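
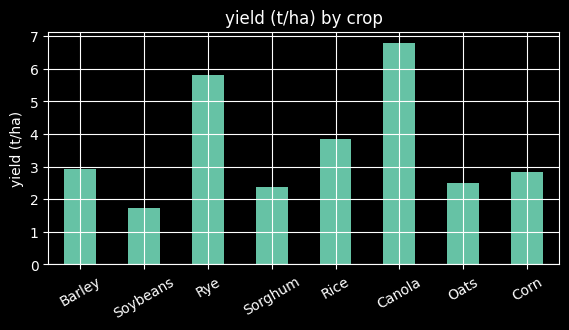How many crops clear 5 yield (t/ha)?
Above 5: Rye, Canola.

2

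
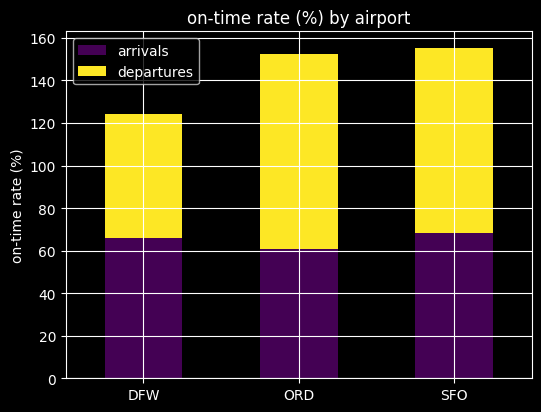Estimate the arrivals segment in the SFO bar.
arrivals top ≈ 60, bottom ≈ 0; segment ≈ 60.

≈ 60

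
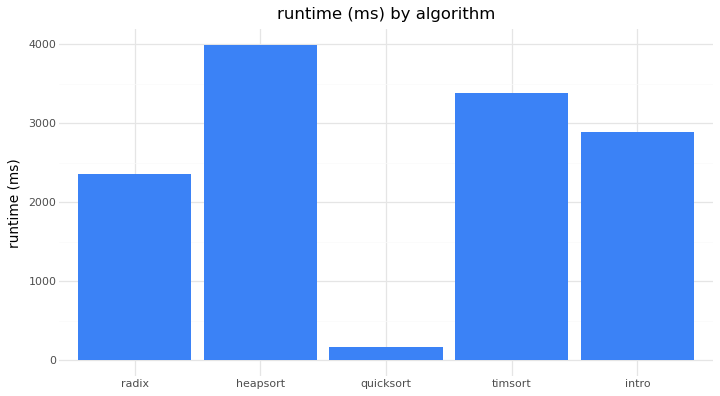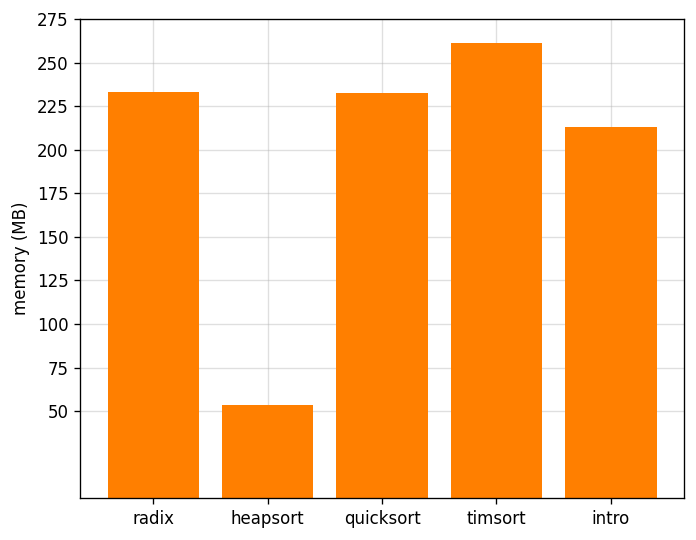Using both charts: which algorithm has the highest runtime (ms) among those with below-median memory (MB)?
Chart 2 median memory (MB) ≈ 225; below-median algorithms: heapsort, intro. Among those, heapsort has the highest runtime (ms) (≈ 4000).

heapsort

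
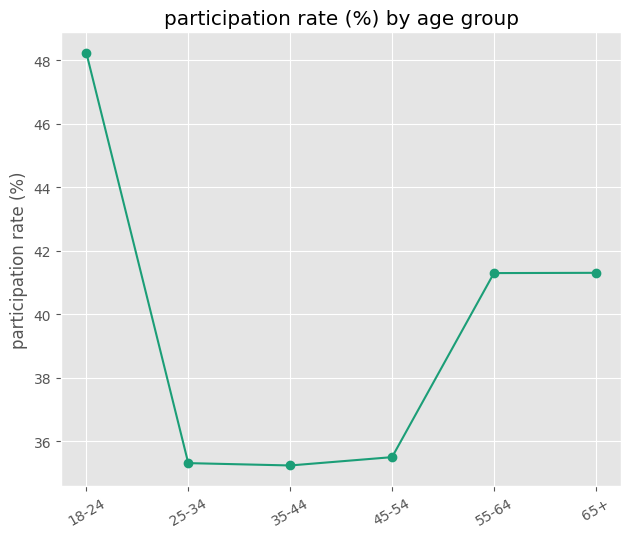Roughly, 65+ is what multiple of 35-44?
≈ 1.17×

65+ ≈ 42, 35-44 ≈ 36; 42/36 ≈ 1.17.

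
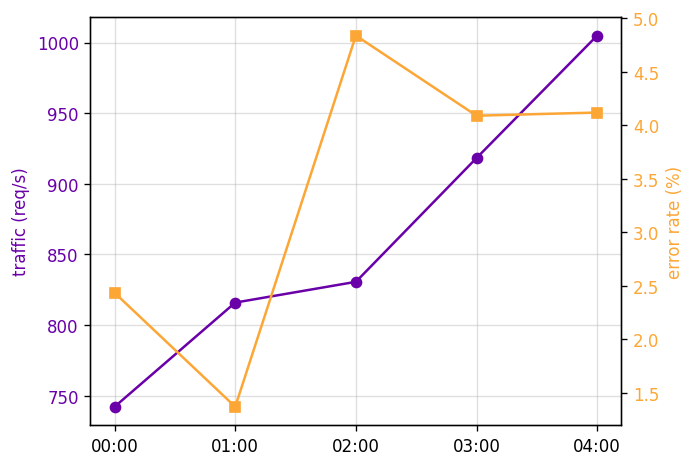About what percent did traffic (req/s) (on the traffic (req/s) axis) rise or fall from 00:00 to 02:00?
≈ +10%

00:00 ≈ 750, 02:00 ≈ 825; (825 − 750) / 750 ≈ +10%.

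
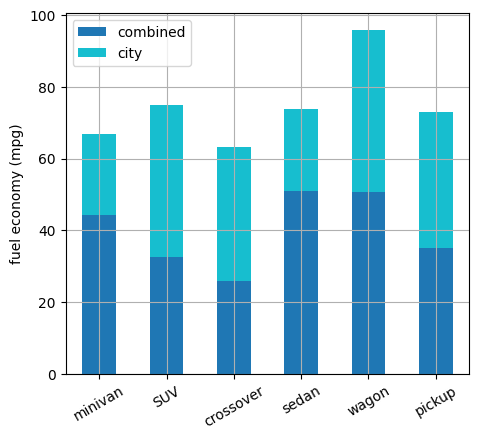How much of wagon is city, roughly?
≈ 50

city top ≈ 100, bottom ≈ 50; segment ≈ 50.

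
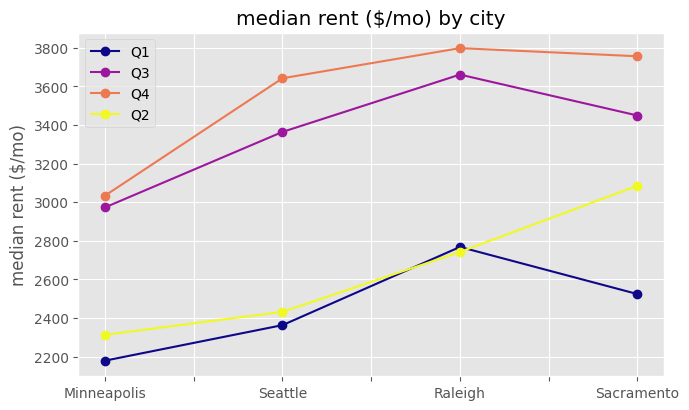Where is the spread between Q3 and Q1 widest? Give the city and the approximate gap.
Seattle: Q3 ≈ 3400, Q1 ≈ 2400 → gap ≈ 1000. Next-largest (Sacramento) is only ≈ 800.

Seattle, ≈ 1000 $/mo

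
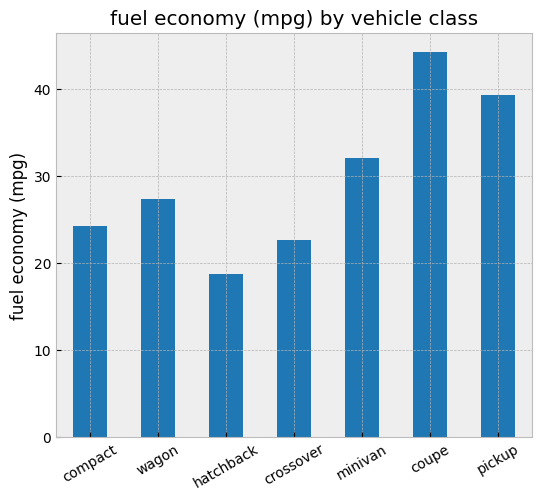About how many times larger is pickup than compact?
≈ 1.6×

pickup ≈ 40, compact ≈ 25; 40/25 ≈ 1.6.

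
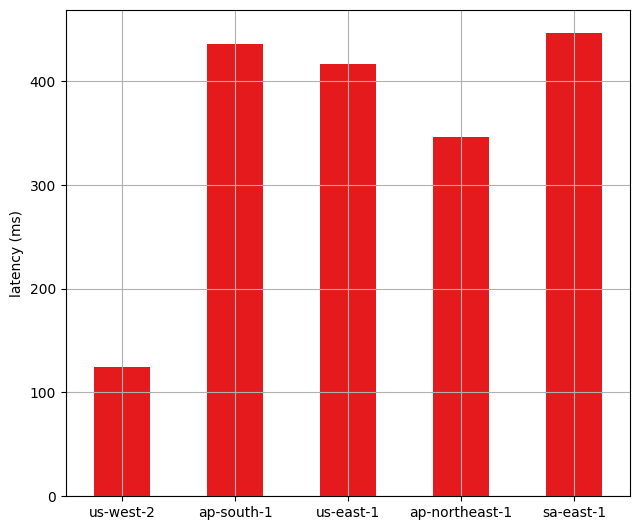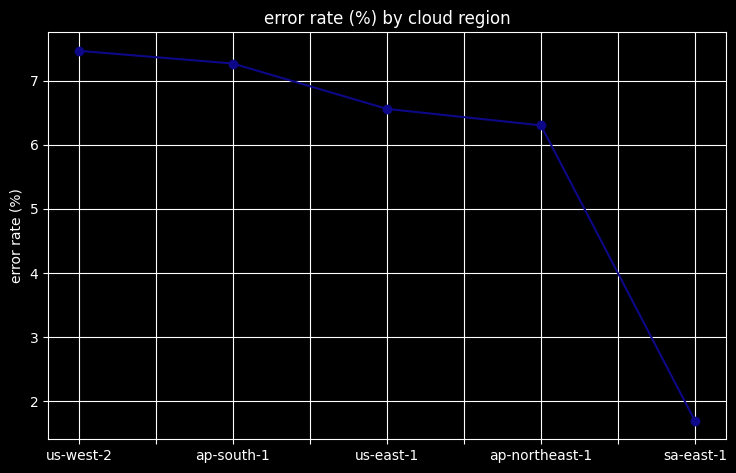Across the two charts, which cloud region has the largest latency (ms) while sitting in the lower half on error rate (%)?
sa-east-1

Chart 2 median error rate (%) ≈ 7; below-median cloud regions: ap-northeast-1, sa-east-1. Among those, sa-east-1 has the highest latency (ms) (≈ 450).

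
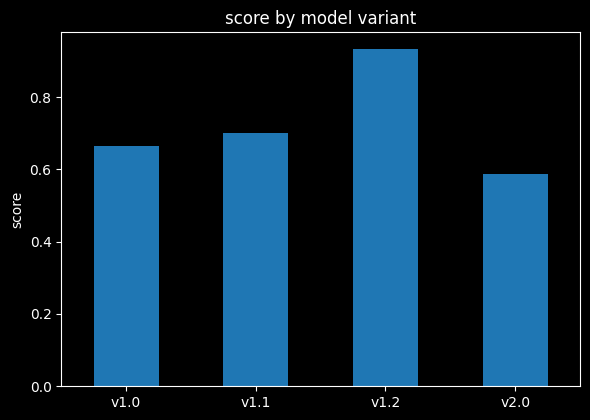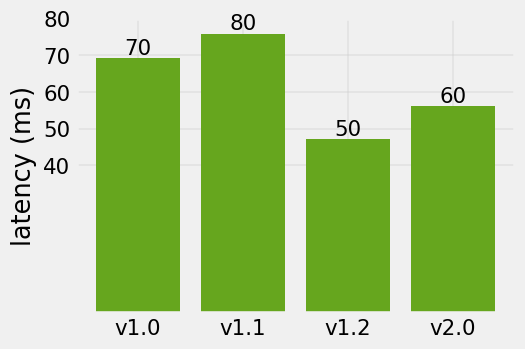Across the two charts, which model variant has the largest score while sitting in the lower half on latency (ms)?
Chart 2 median latency (ms) ≈ 60; below-median model variants: v1.2, v2.0. Among those, v1.2 has the highest score (≈ 0.9).

v1.2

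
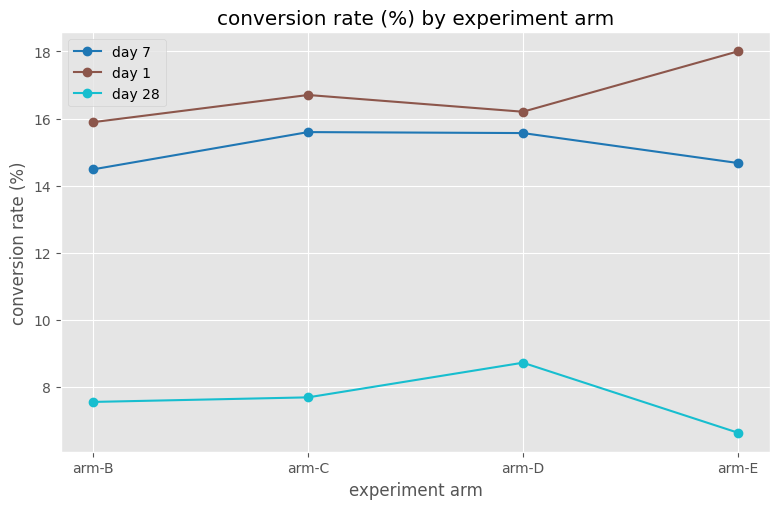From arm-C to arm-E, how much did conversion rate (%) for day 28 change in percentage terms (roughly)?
≈ -12.5%

arm-C ≈ 8, arm-E ≈ 7; (7 − 8) / 8 ≈ -12.5%.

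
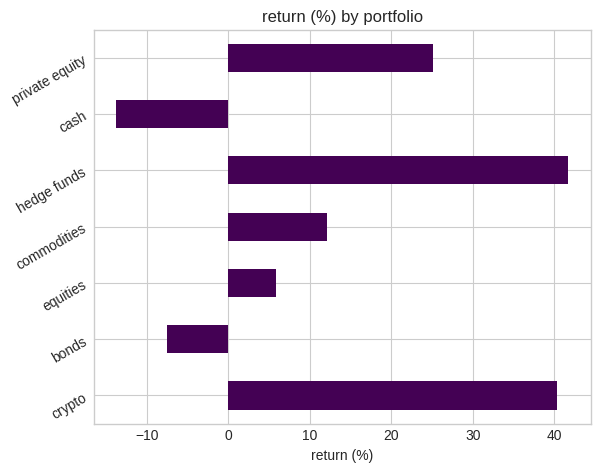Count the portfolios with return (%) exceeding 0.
5

Above 0: crypto, equities, commodities, hedge funds, private equity.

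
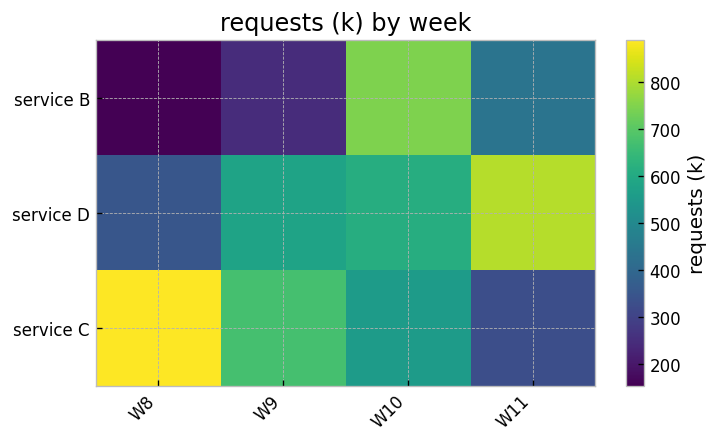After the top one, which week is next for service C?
Top 3 for service C: W8 ≈ 900, W9 ≈ 700, W10 ≈ 600.

W9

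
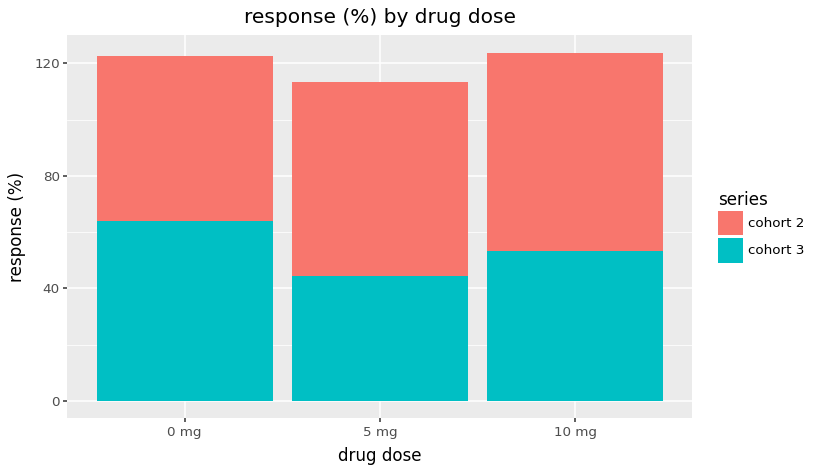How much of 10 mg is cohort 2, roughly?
≈ 60

cohort 2 top ≈ 120, bottom ≈ 60; segment ≈ 60.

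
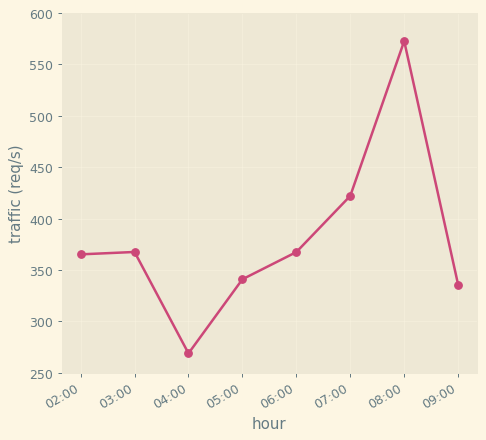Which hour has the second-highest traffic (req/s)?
Top 3: 08:00 ≈ 550, 07:00 ≈ 400, 03:00 ≈ 350.

07:00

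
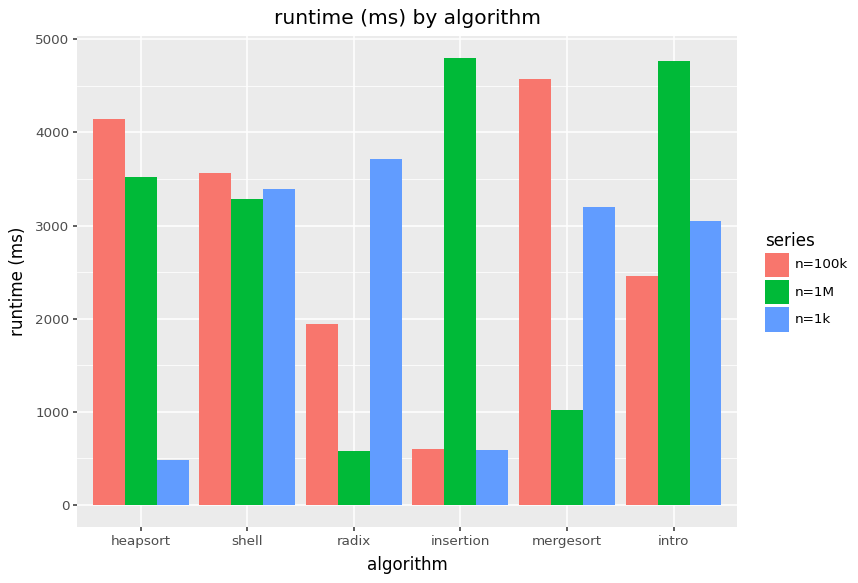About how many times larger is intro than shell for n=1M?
intro ≈ 5000, shell ≈ 3500; 5000/3500 ≈ 1.43.

≈ 1.43×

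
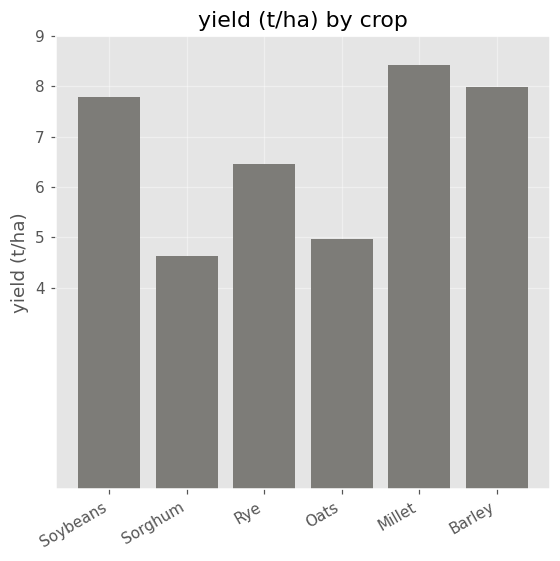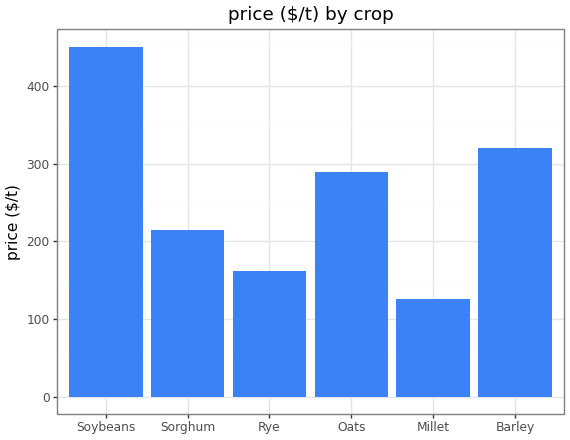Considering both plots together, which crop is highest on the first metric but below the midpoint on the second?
Chart 2 median price ($/t) ≈ 250; below-median crops: Sorghum, Rye, Millet. Among those, Millet has the highest yield (t/ha) (≈ 8).

Millet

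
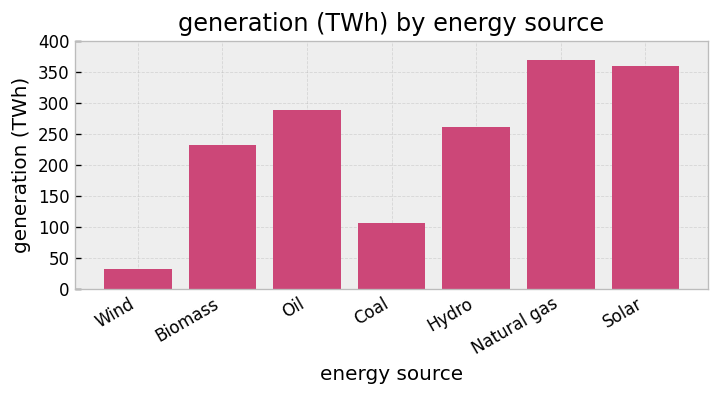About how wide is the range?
Max Natural gas ≈ 350, min Wind ≈ 50; range ≈ 300.

≈ 300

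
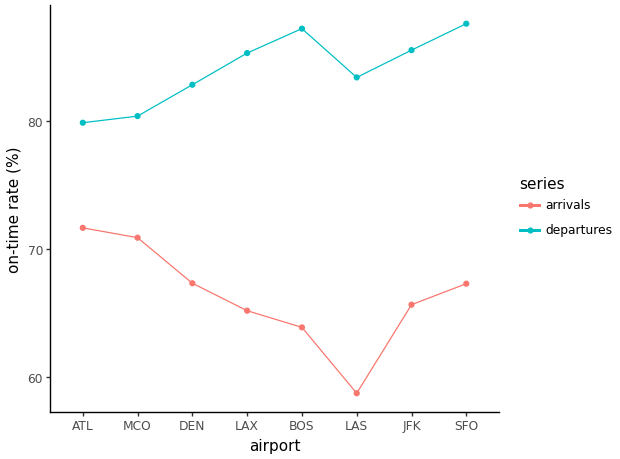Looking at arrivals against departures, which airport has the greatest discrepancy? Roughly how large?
LAS: arrivals ≈ 60, departures ≈ 85 → gap ≈ 25. Next-largest (BOS) is only ≈ 20.

LAS, ≈ 25 %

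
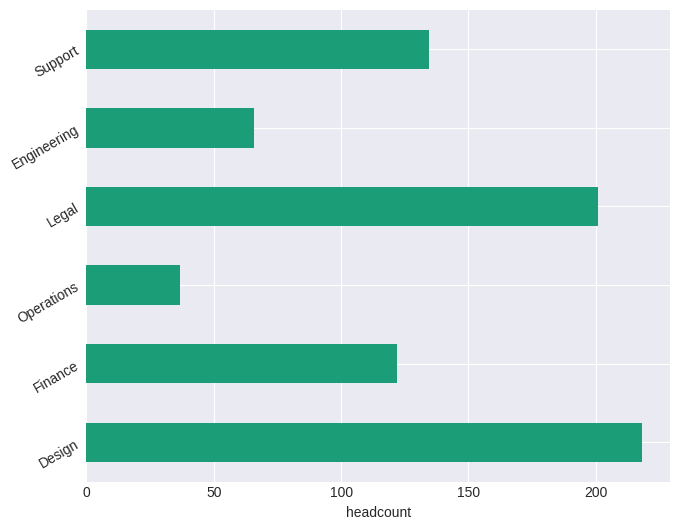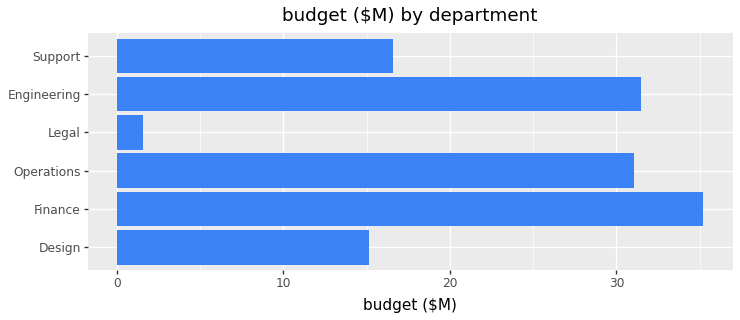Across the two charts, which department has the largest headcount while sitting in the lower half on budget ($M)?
Design

Chart 2 median budget ($M) ≈ 25; below-median departments: Design, Legal, Support. Among those, Design has the highest headcount (≈ 225).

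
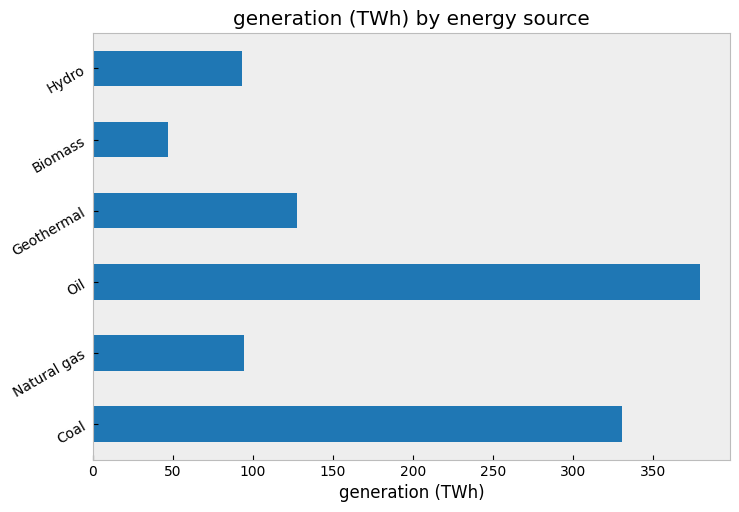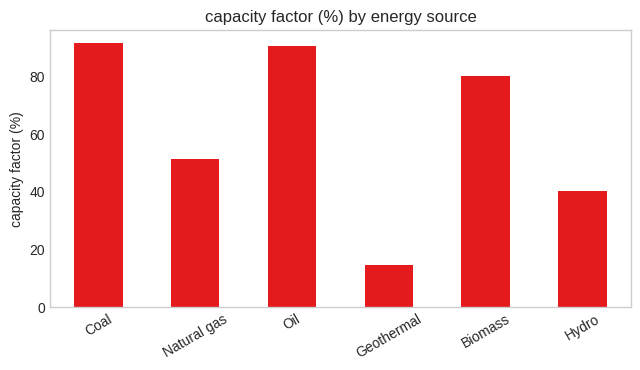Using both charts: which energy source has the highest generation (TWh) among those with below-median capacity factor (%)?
Geothermal

Chart 2 median capacity factor (%) ≈ 70; below-median energy sources: Natural gas, Geothermal, Hydro. Among those, Geothermal has the highest generation (TWh) (≈ 150).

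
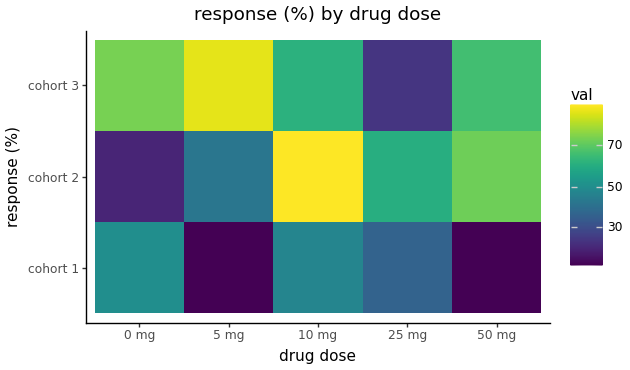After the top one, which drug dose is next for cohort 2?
Top 3 for cohort 2: 10 mg ≈ 90, 50 mg ≈ 70, 25 mg ≈ 60.

50 mg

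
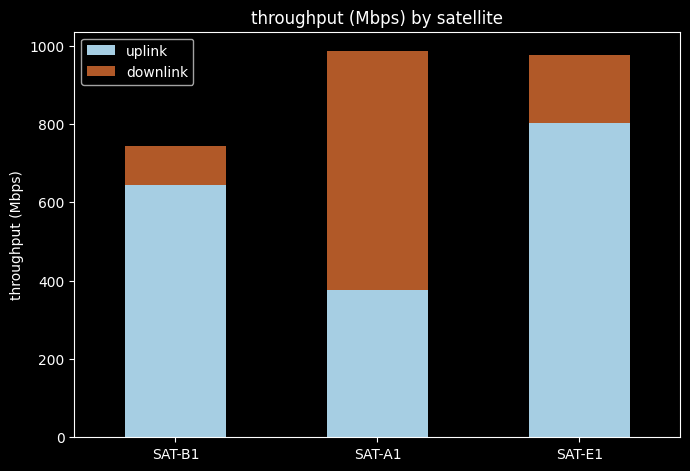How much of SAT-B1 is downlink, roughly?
downlink top ≈ 700, bottom ≈ 600; segment ≈ 100.

≈ 100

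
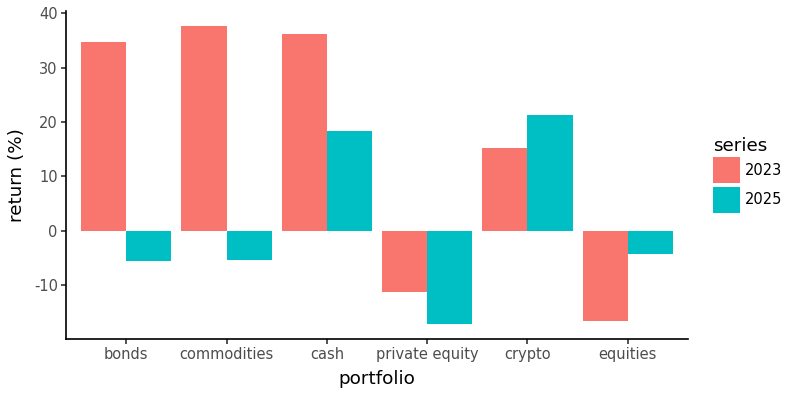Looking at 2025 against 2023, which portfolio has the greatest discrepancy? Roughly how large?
commodities, ≈ 45 %

commodities: 2025 ≈ -5, 2023 ≈ 40 → gap ≈ 45. Next-largest (bonds) is only ≈ 40.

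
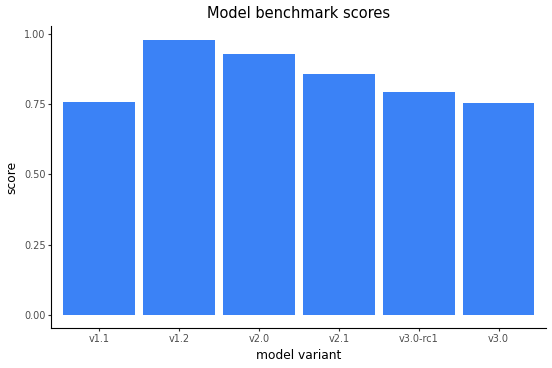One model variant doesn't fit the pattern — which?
v1.2

v1.2 ≈ 1.0; the rest sit between ≈ 0.8 and ≈ 0.9.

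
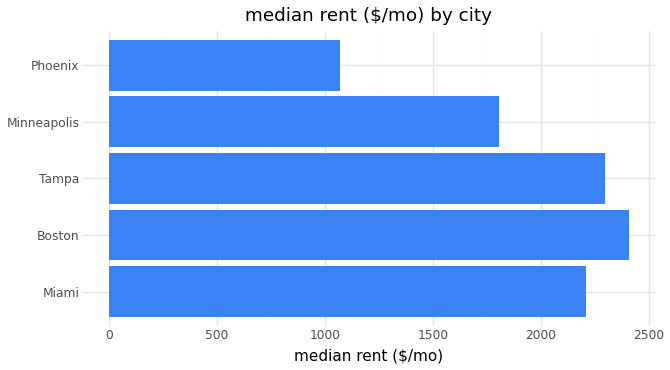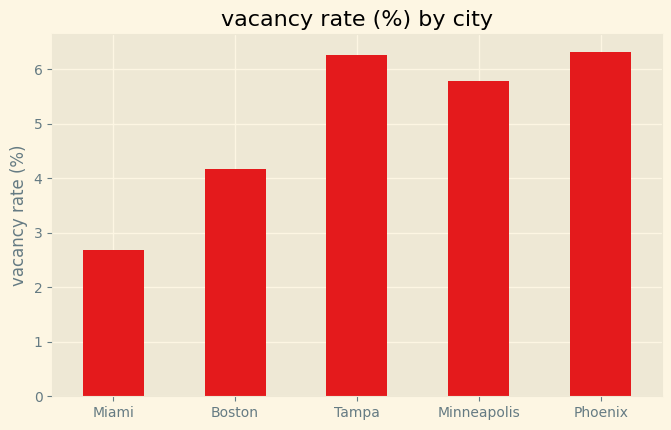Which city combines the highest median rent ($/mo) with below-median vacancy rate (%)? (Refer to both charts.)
Boston

Chart 2 median vacancy rate (%) ≈ 6; below-median cities: Miami, Boston. Among those, Boston has the highest median rent ($/mo) (≈ 2500).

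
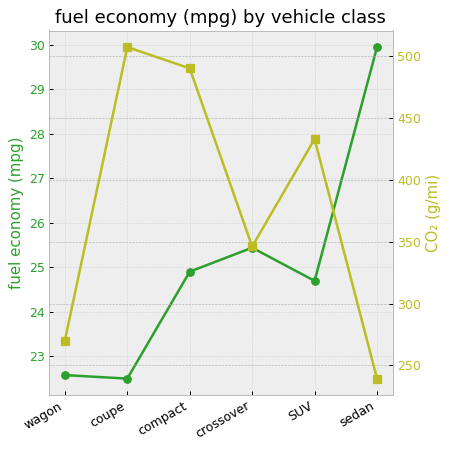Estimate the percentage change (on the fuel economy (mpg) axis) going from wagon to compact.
≈ +8.7%

wagon ≈ 23, compact ≈ 25; (25 − 23) / 23 ≈ +8.7%.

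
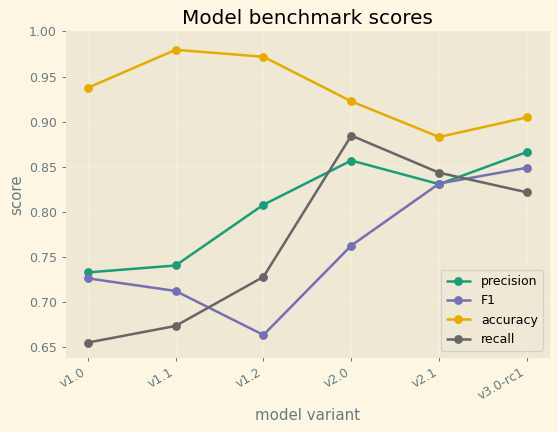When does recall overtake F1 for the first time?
v1.2

v1.1: recall ≈ 0.65 vs F1 ≈ 0.70 (not yet); v1.2: recall ≈ 0.75 vs F1 ≈ 0.65 (first crossover).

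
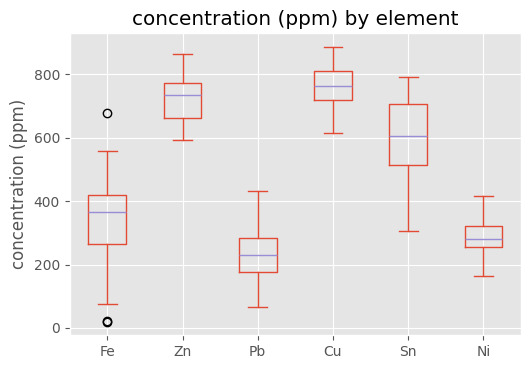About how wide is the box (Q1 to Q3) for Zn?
Q3 ≈ 750, Q1 ≈ 650; IQR ≈ 100.

≈ 100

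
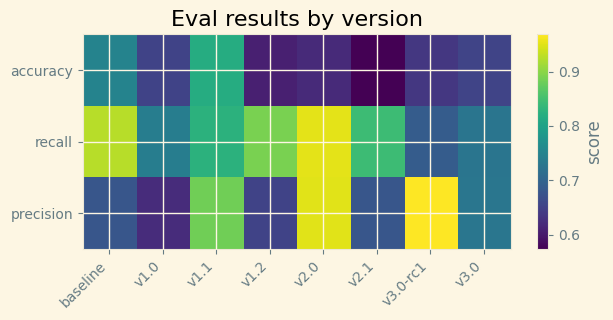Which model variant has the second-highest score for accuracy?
baseline

Top 3 for accuracy: v1.1 ≈ 0.80, baseline ≈ 0.75, v3.0 ≈ 0.65.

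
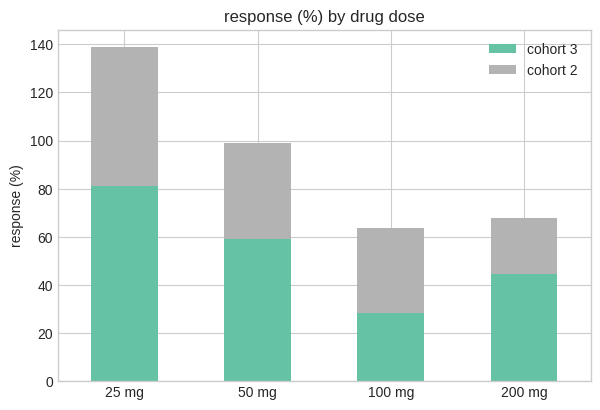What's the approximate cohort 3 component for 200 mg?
≈ 40

cohort 3 top ≈ 40, bottom ≈ 0; segment ≈ 40.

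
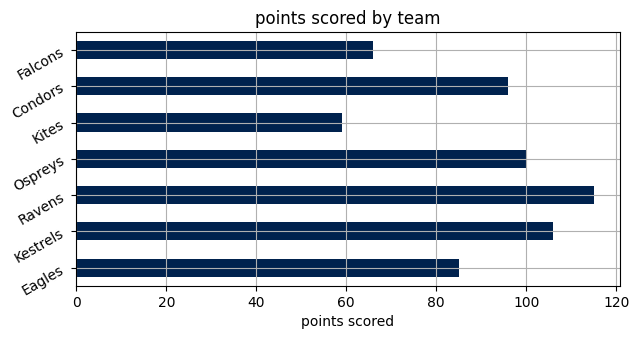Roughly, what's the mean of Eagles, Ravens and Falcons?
≈ 90

(80 + 120 + 70) / 3 ≈ 90.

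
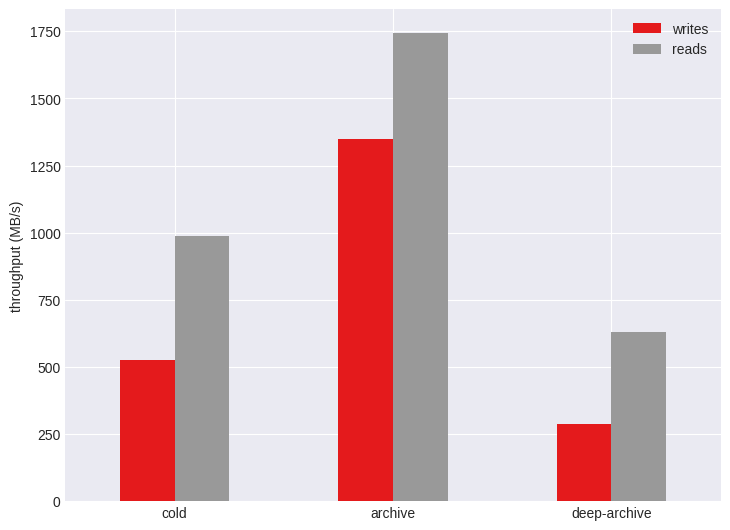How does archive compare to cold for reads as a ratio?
≈ 1.8×

archive ≈ 1800, cold ≈ 1000; 1800/1000 ≈ 1.8.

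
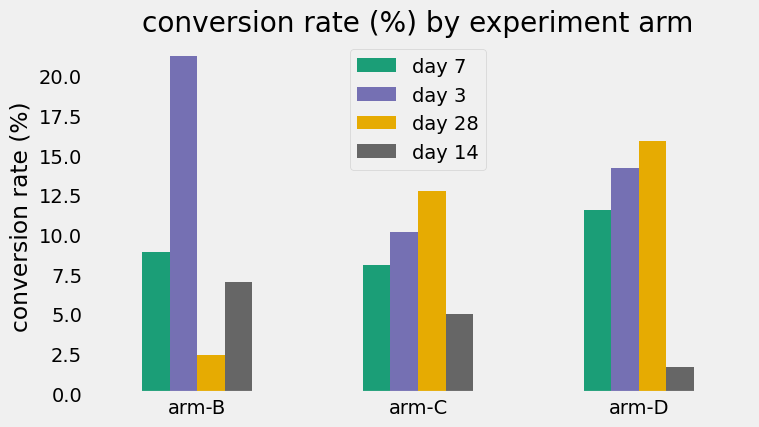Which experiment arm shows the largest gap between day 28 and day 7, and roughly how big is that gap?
arm-B: day 28 ≈ 2, day 7 ≈ 8 → gap ≈ 6. Next-largest (arm-C) is only ≈ 4.

arm-B, ≈ 6 %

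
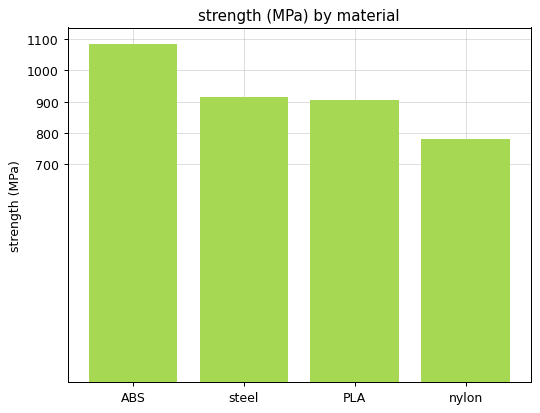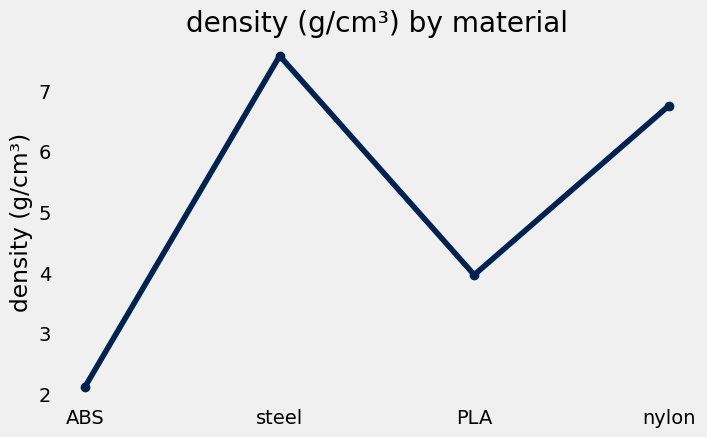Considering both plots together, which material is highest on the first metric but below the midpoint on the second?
Chart 2 median density (g/cm³) ≈ 5; below-median materials: ABS, PLA. Among those, ABS has the highest strength (MPa) (≈ 1100).

ABS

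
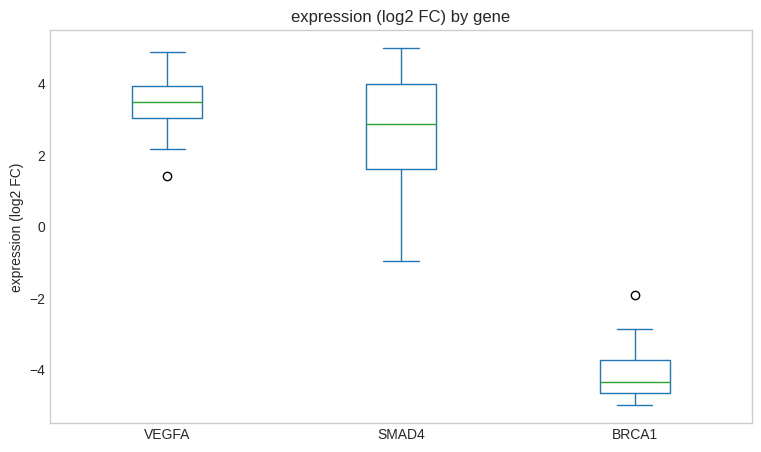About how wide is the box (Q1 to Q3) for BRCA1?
Q3 ≈ -4, Q1 ≈ -5; IQR ≈ 1.

≈ 1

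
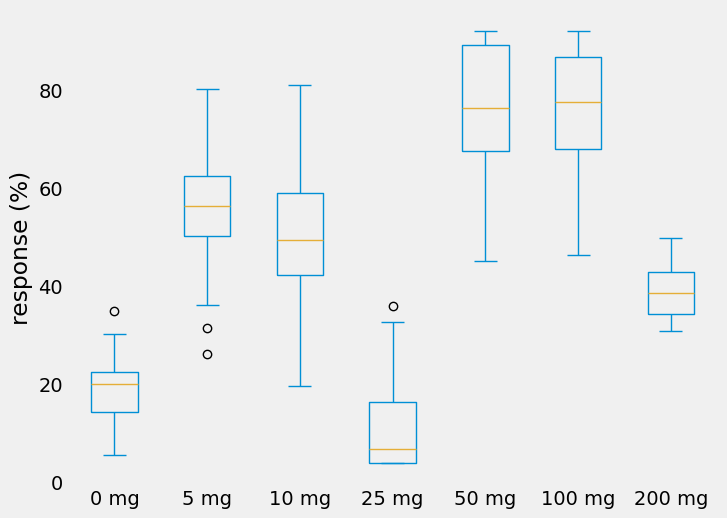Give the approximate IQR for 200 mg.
≈ 10

Q3 ≈ 40, Q1 ≈ 30; IQR ≈ 10.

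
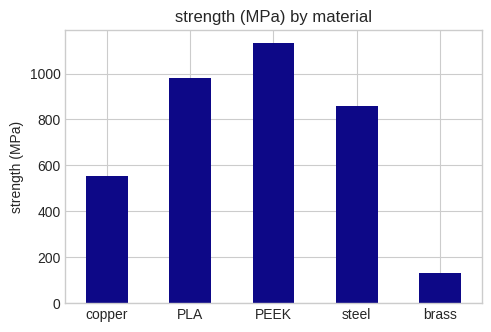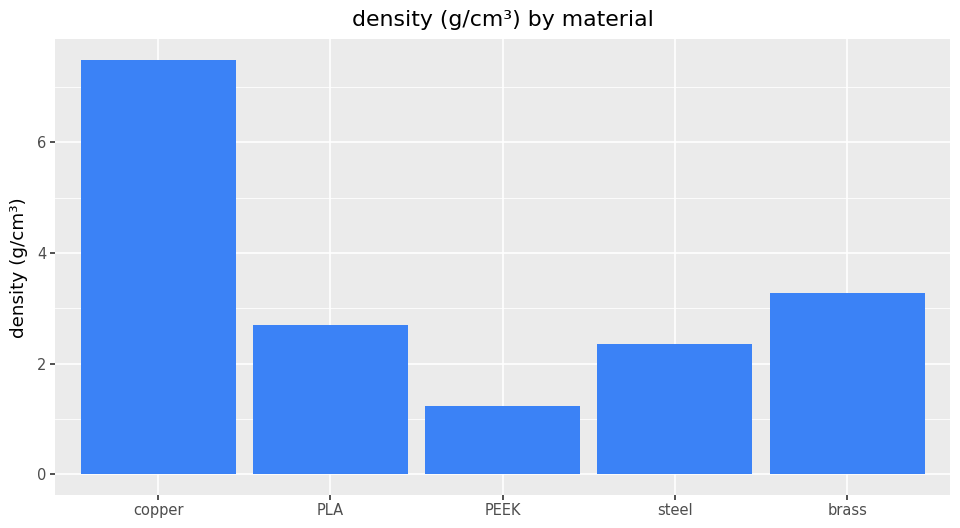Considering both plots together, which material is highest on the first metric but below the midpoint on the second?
PEEK

Chart 2 median density (g/cm³) ≈ 3; below-median materials: PEEK, steel. Among those, PEEK has the highest strength (MPa) (≈ 1200).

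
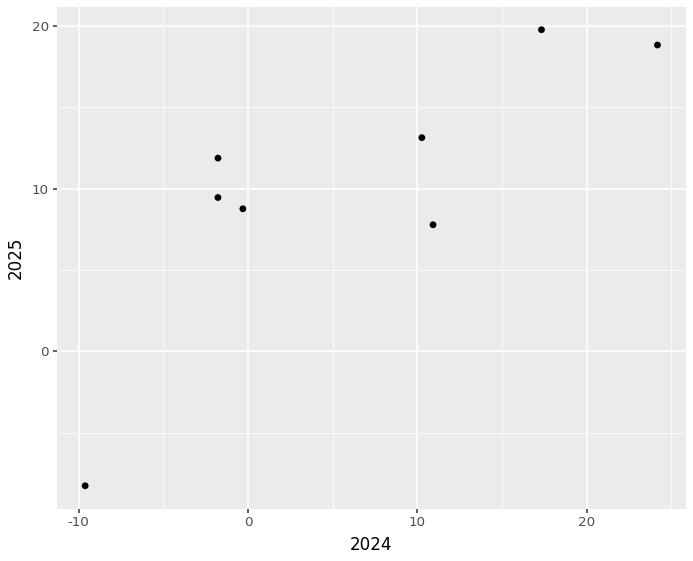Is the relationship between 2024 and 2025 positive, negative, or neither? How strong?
Points are positively correlated; strong (|r| ≈ 0.8).

positive, strong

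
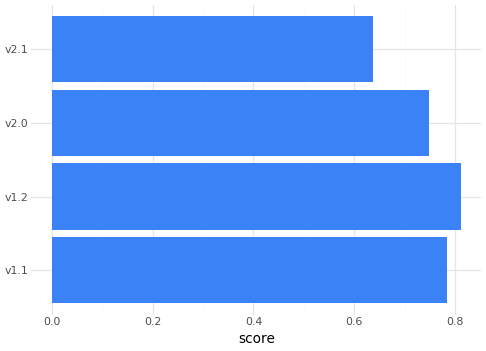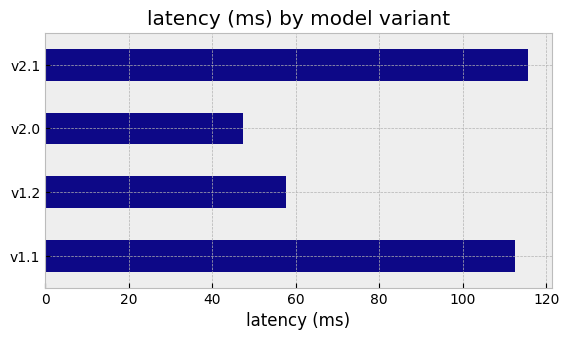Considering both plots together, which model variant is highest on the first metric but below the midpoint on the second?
v1.2

Chart 2 median latency (ms) ≈ 80; below-median model variants: v1.2, v2.0. Among those, v1.2 has the highest score (≈ 0.8).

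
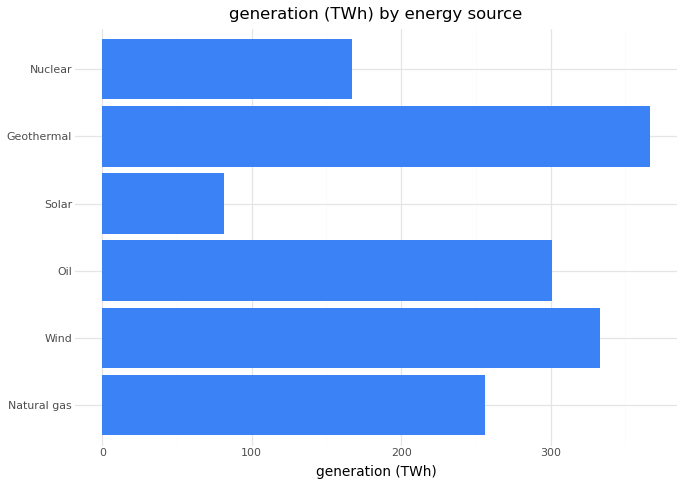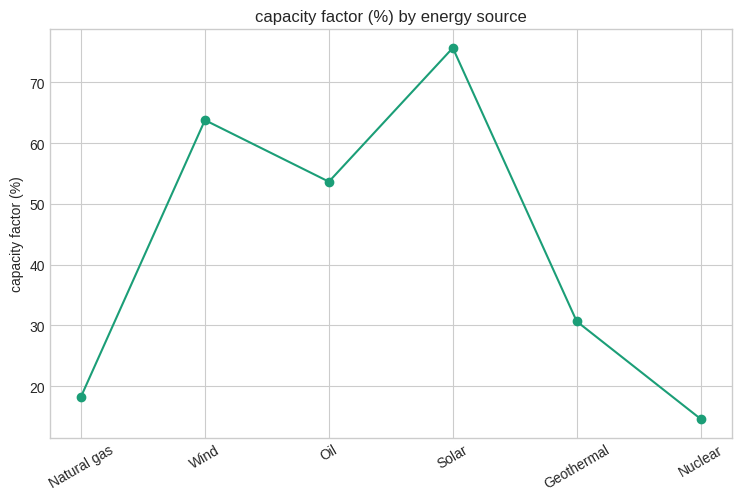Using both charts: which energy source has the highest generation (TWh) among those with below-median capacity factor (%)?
Chart 2 median capacity factor (%) ≈ 40; below-median energy sources: Natural gas, Geothermal, Nuclear. Among those, Geothermal has the highest generation (TWh) (≈ 350).

Geothermal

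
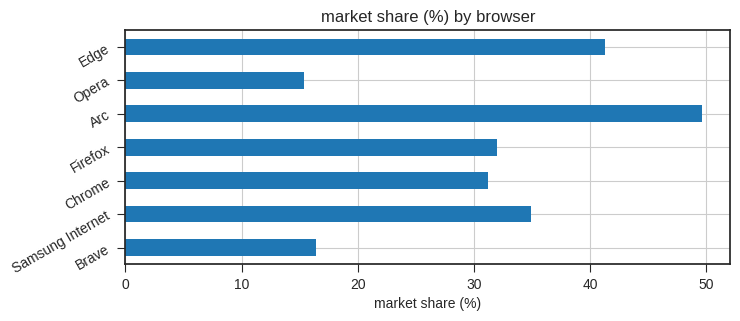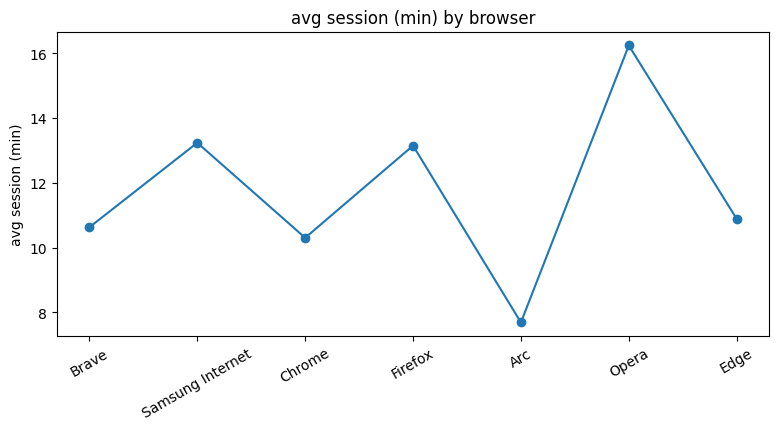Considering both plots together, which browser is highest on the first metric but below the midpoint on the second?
Arc

Chart 2 median avg session (min) ≈ 10; below-median browsers: Brave, Chrome, Arc. Among those, Arc has the highest market share (%) (≈ 50).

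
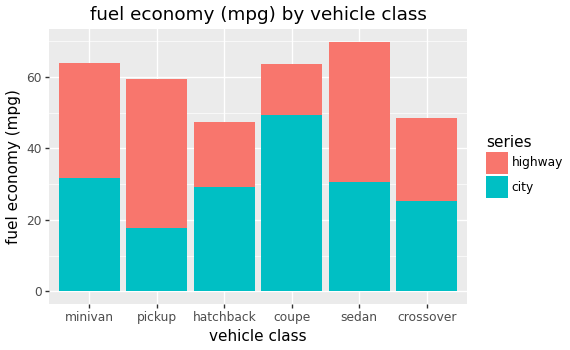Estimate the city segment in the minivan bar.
city top ≈ 30, bottom ≈ 0; segment ≈ 30.

≈ 30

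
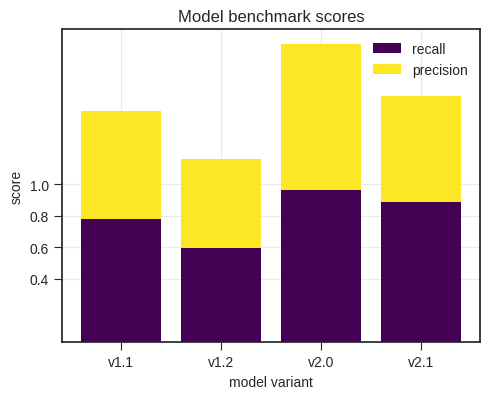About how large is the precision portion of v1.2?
precision top ≈ 1.2, bottom ≈ 0.6; segment ≈ 0.6.

≈ 0.6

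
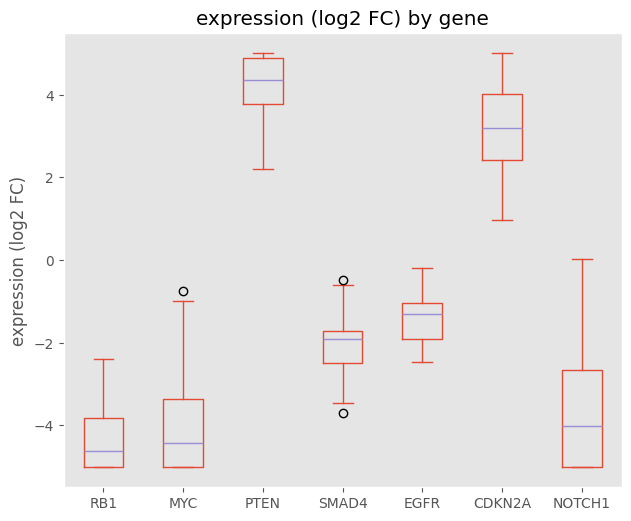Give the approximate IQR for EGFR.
≈ 1

Q3 ≈ -1, Q1 ≈ -2; IQR ≈ 1.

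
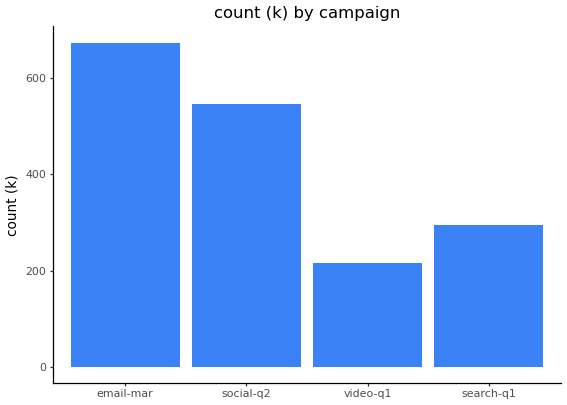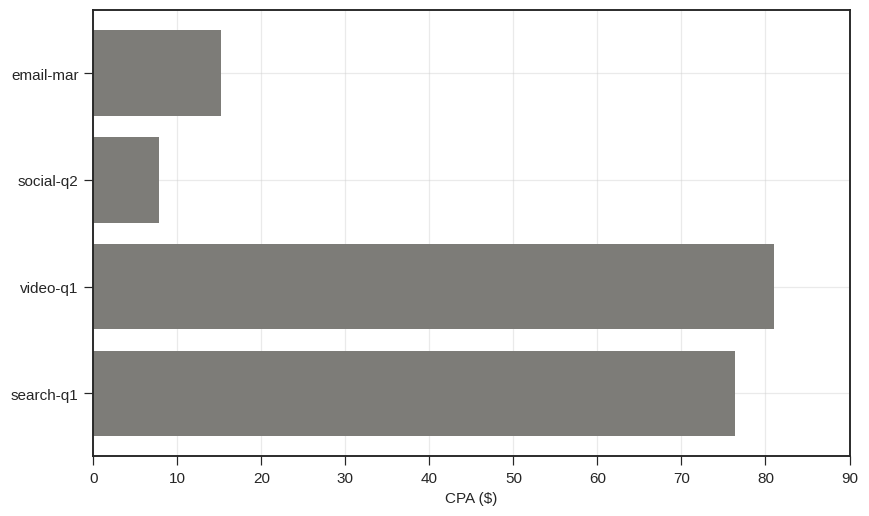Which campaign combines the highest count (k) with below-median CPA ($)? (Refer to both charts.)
email-mar

Chart 2 median CPA ($) ≈ 50; below-median campaigns: email-mar, social-q2. Among those, email-mar has the highest count (k) (≈ 700).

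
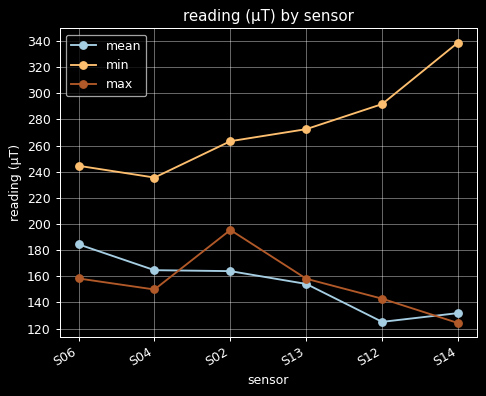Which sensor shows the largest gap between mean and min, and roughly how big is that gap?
S14: mean ≈ 140, min ≈ 340 → gap ≈ 200. Next-largest (S12) is only ≈ 180.

S14, ≈ 200 µT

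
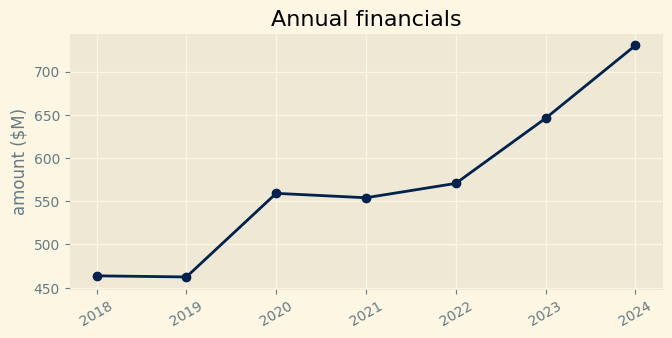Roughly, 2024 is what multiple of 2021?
≈ 1.32×

2024 ≈ 725, 2021 ≈ 550; 725/550 ≈ 1.32.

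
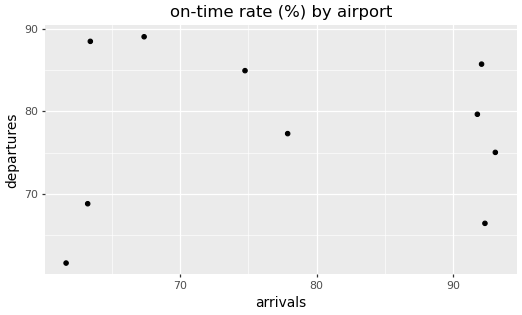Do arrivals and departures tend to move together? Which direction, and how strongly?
Points are roughly uncorrelated; weak (|r| ≈ 0.0).

no clear correlation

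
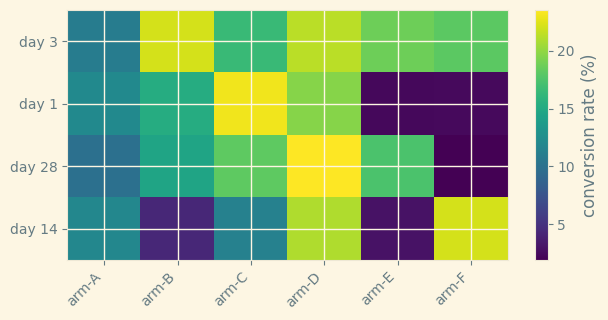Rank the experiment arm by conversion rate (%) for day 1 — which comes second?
arm-D

Top 3 for day 1: arm-C ≈ 24, arm-D ≈ 20, arm-B ≈ 16.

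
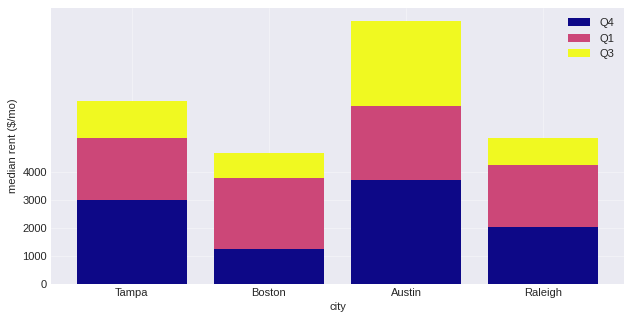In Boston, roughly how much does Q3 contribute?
≈ 1000

Q3 top ≈ 5000, bottom ≈ 4000; segment ≈ 1000.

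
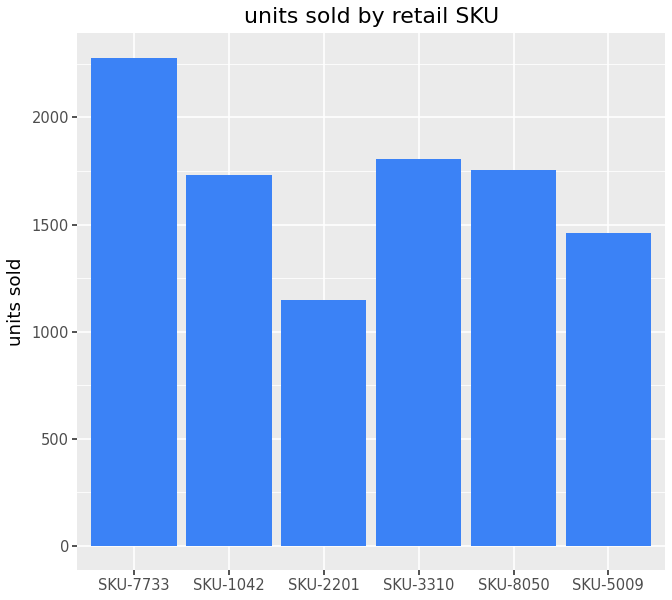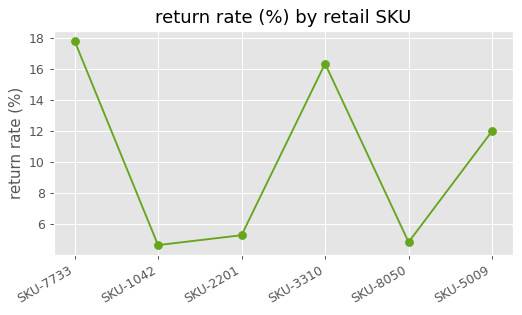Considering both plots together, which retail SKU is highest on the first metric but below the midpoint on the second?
SKU-8050

Chart 2 median return rate (%) ≈ 8; below-median retail SKUs: SKU-1042, SKU-2201, SKU-8050. Among those, SKU-8050 has the highest units sold (≈ 2000).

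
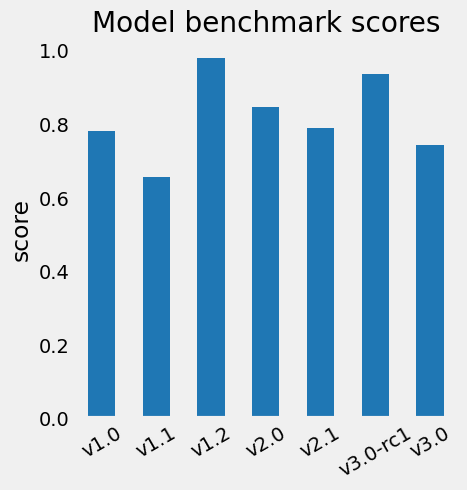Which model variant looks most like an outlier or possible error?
v1.2

v1.2 ≈ 1.0; the rest sit between ≈ 0.7 and ≈ 0.9.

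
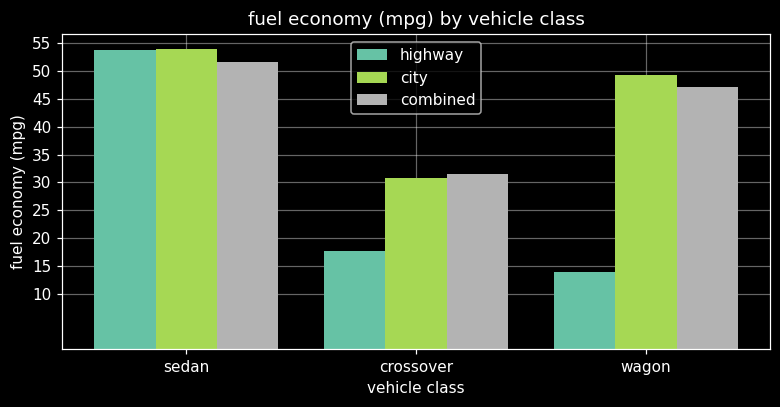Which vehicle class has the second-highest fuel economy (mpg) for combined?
Top 3 for combined: sedan ≈ 50, wagon ≈ 45, crossover ≈ 30.

wagon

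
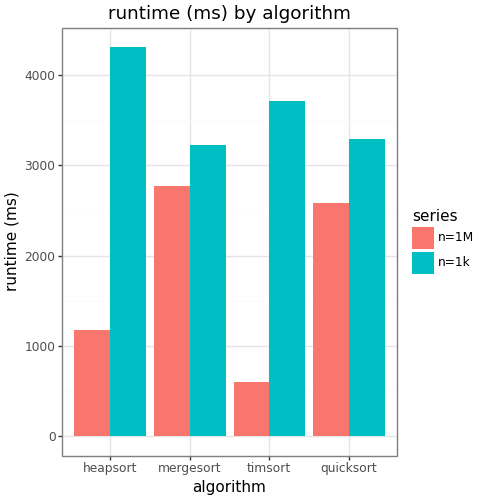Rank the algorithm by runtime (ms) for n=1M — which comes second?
Top 3 for n=1M: mergesort ≈ 3000, quicksort ≈ 2500, heapsort ≈ 1000.

quicksort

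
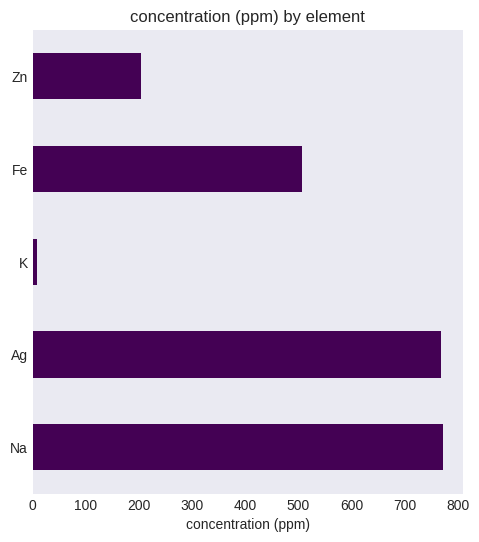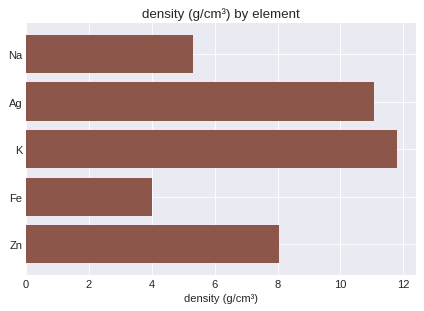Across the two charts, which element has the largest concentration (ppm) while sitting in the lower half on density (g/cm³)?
Chart 2 median density (g/cm³) ≈ 8; below-median elements: Na, Fe. Among those, Na has the highest concentration (ppm) (≈ 800).

Na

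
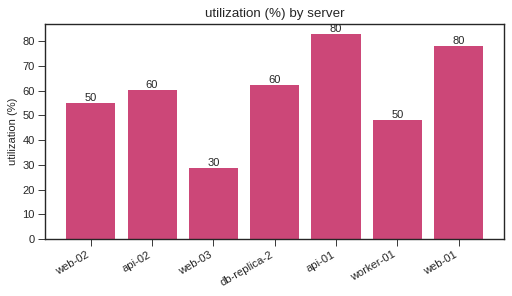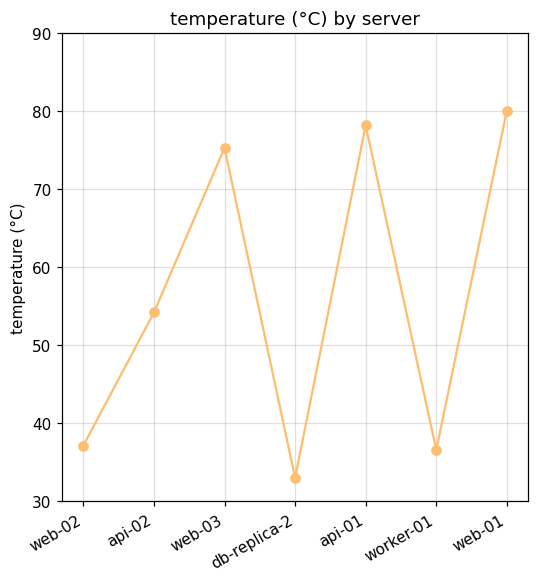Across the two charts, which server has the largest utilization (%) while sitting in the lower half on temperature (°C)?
Chart 2 median temperature (°C) ≈ 50; below-median servers: web-02, db-replica-2, worker-01. Among those, db-replica-2 has the highest utilization (%) (≈ 60).

db-replica-2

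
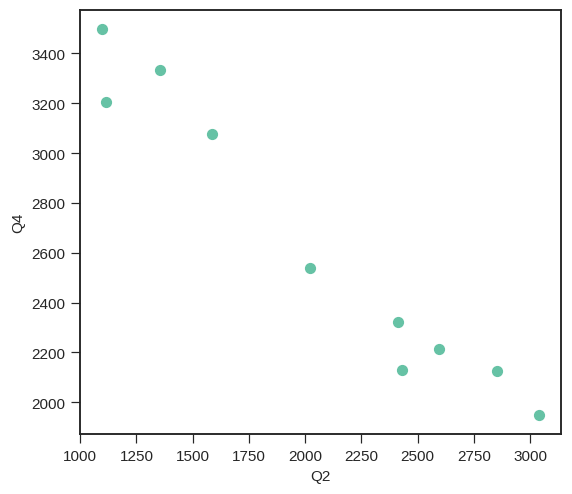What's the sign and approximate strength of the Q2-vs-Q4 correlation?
Points are negatively correlated; strong (|r| ≈ 1.0).

negative, strong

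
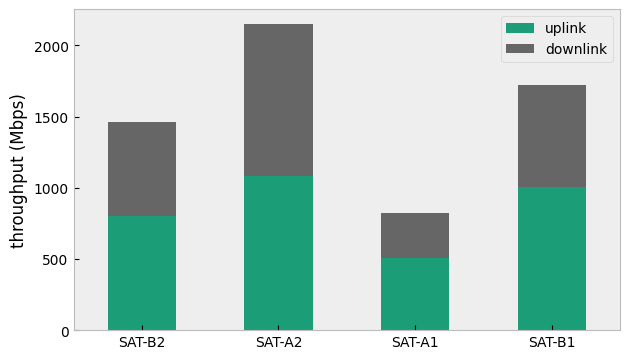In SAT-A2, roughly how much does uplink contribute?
≈ 1000

uplink top ≈ 1000, bottom ≈ 0; segment ≈ 1000.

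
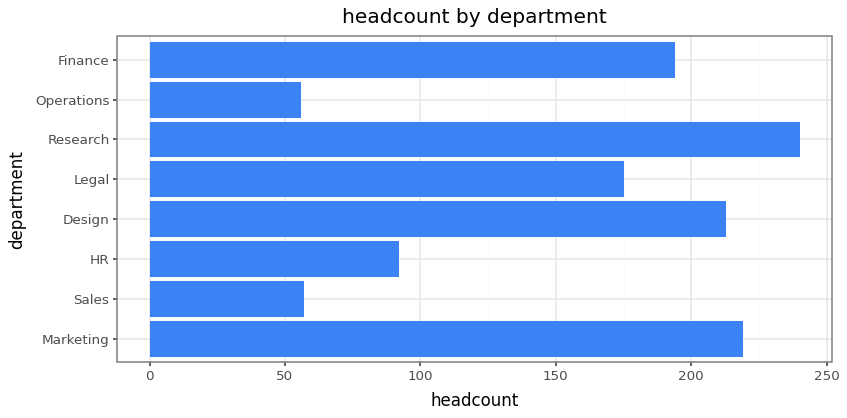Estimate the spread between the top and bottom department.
Max Research ≈ 240, min Operations ≈ 60; range ≈ 180.

≈ 180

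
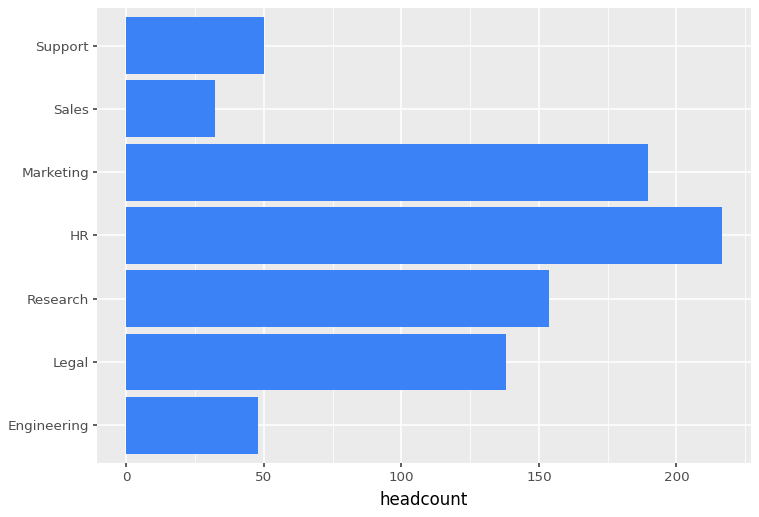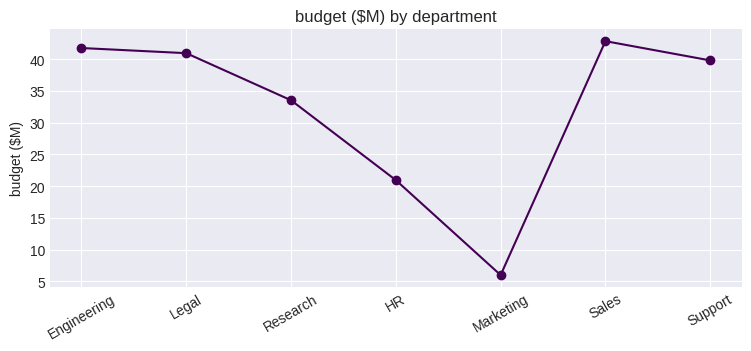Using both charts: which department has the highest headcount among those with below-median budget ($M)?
HR

Chart 2 median budget ($M) ≈ 40; below-median departments: Research, HR, Marketing. Among those, HR has the highest headcount (≈ 220).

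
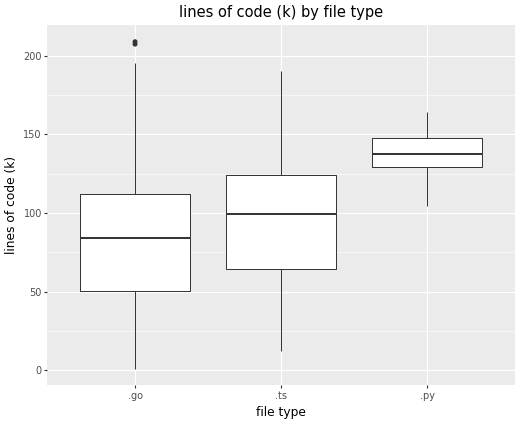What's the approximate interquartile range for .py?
≈ 20

Q3 ≈ 150, Q1 ≈ 130; IQR ≈ 20.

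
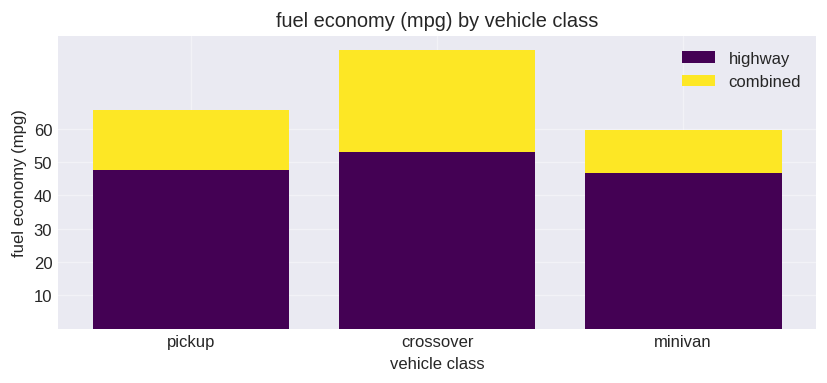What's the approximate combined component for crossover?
≈ 30

combined top ≈ 80, bottom ≈ 50; segment ≈ 30.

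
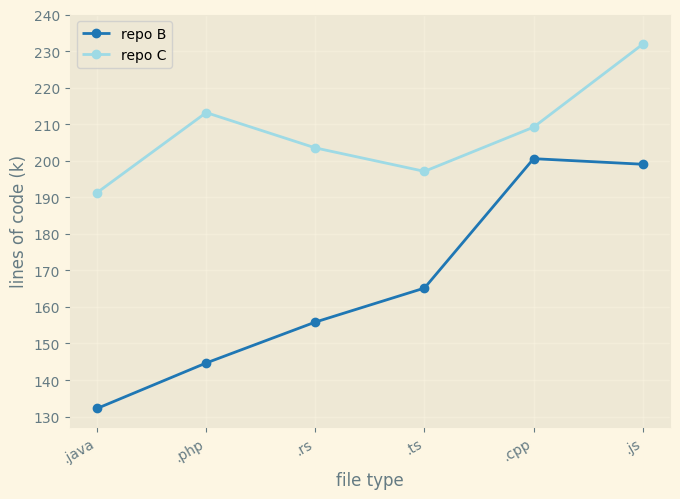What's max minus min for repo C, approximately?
Max .js ≈ 230, min .java ≈ 190; range ≈ 40.

≈ 40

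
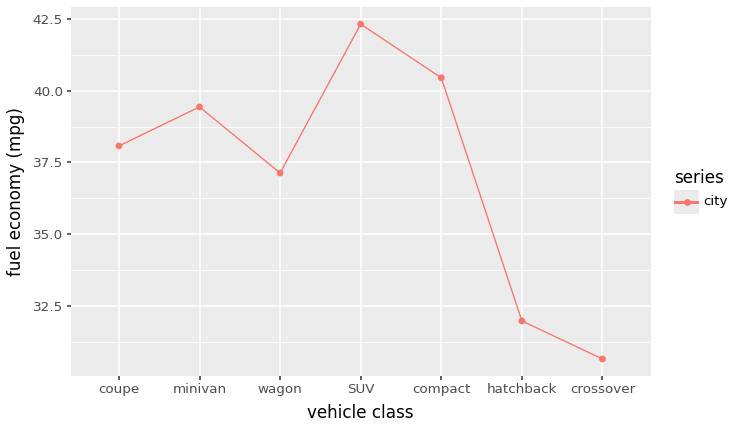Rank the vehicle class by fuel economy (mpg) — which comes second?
compact

Top 3: SUV ≈ 42, compact ≈ 40, minivan ≈ 39.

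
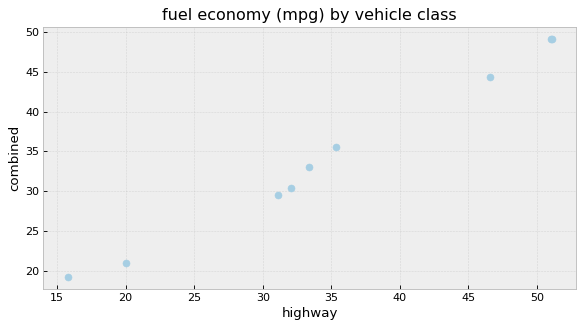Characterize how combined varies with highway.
positive, strong

Points are positively correlated; strong (|r| ≈ 1.0).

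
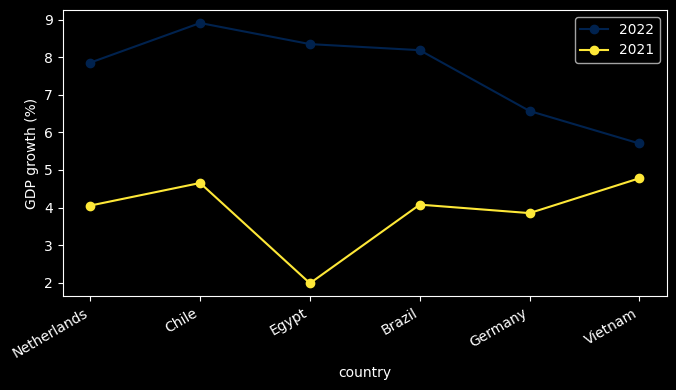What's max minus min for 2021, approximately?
Max Vietnam ≈ 5, min Egypt ≈ 2; range ≈ 3.

≈ 3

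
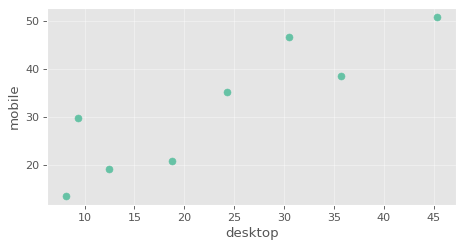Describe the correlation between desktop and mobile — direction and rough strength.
Points are positively correlated; strong (|r| ≈ 0.9).

positive, strong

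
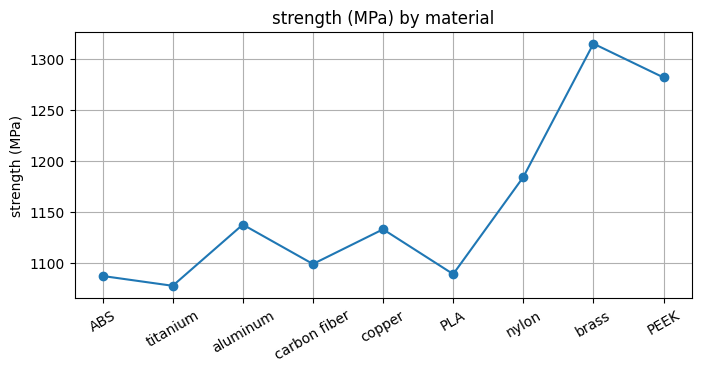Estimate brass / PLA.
≈ 1.22×

brass ≈ 1320, PLA ≈ 1080; 1320/1080 ≈ 1.22.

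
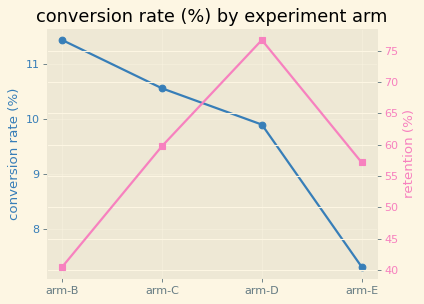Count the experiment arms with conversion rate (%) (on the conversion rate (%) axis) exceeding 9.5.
Above 9.5: arm-B, arm-C, arm-D.

3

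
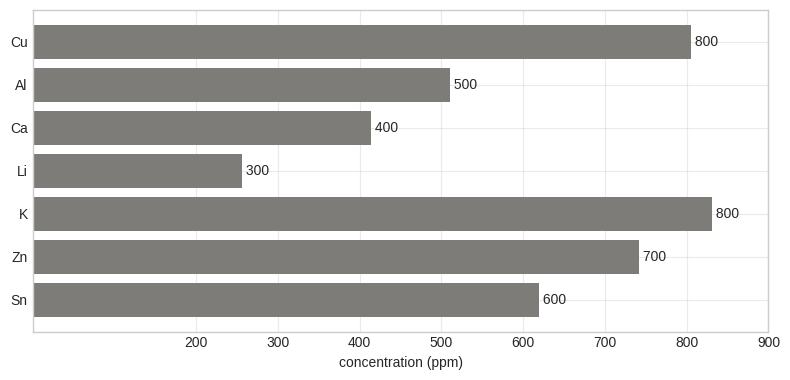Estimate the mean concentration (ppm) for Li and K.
(300 + 800) / 2 ≈ 550.

≈ 550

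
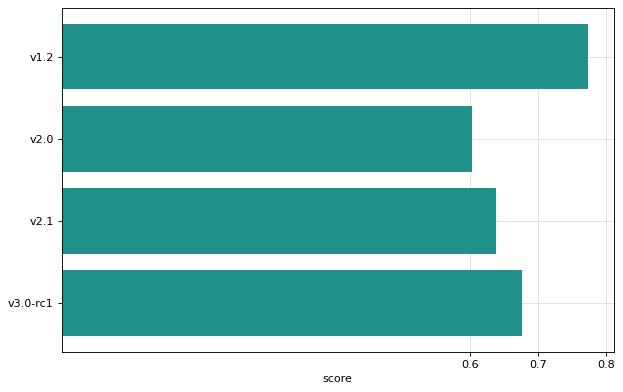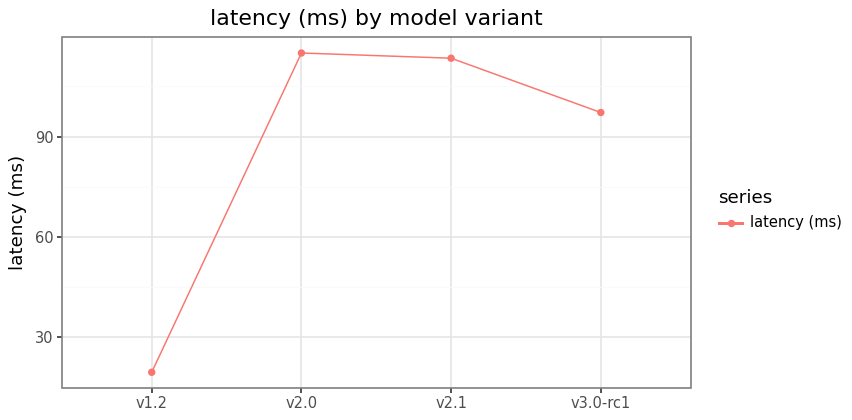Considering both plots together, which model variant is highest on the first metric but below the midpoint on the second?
Chart 2 median latency (ms) ≈ 100; below-median model variants: v1.2, v3.0-rc1. Among those, v1.2 has the highest score (≈ 0.8).

v1.2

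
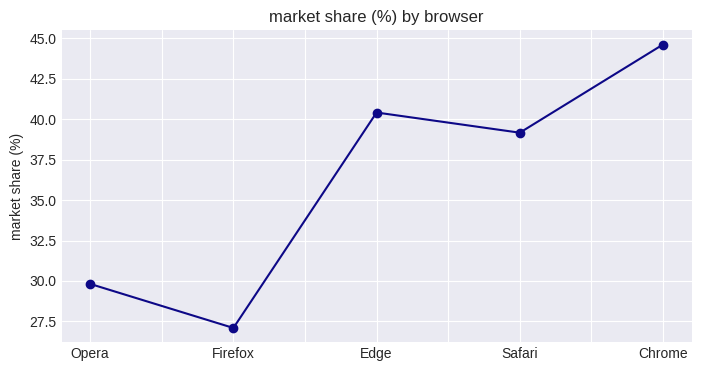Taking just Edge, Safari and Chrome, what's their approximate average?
≈ 41

(40 + 40 + 44) / 3 ≈ 41.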